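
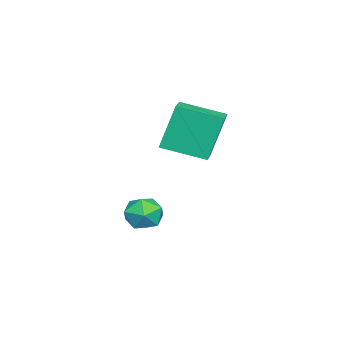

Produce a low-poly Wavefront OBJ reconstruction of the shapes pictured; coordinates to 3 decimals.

v -0.794 1.817 2.996
v -1.261 2.307 4.942
v -1.057 3.586 2.487
v -1.524 4.077 4.433
v 0.324 2.043 3.207
v -0.143 2.534 5.153
v 0.061 3.813 2.698
v -0.406 4.303 4.644
v -0.032 2.077 -0.409
v 0.81 2.158 -0.573
v 0.21 0.862 0.233
v 1.052 0.943 0.069
v 0.671 1.471 0.633
v 0.521 2.222 0.236
v 0.499 0.798 -0.576
v 0.349 1.549 -0.973
v 1.139 1.367 -0.677
v 1.245 1.784 0.071
v -0.225 1.236 -0.411
v -0.119 1.653 0.337
f 2 4 1
f 5 2 1
f 1 4 3
f 3 5 1
f 2 8 4
f 6 2 5
f 6 8 2
f 4 8 3
f 7 5 3
f 3 8 7
f 7 6 5
f 8 6 7
f 9 20 14
f 9 14 10
f 9 10 16
f 9 16 19
f 9 19 20
f 10 14 18
f 14 20 13
f 20 19 11
f 19 16 15
f 16 10 17
f 12 18 13
f 12 13 11
f 12 11 15
f 12 15 17
f 12 17 18
f 13 18 14
f 11 13 20
f 15 11 19
f 17 15 16
f 18 17 10



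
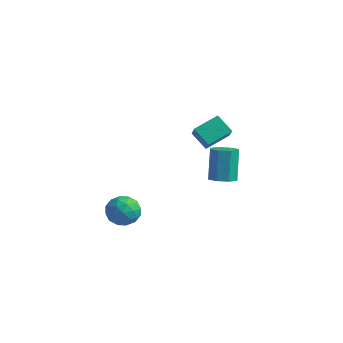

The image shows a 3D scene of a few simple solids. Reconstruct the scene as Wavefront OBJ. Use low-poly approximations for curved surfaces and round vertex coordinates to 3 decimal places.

v 0.489 2.14 -1.601
v 1.159 2.324 -1.518
v 0.802 2.923 0.044
v 0.131 2.74 -0.039
v 0.865 2.715 -1.735
v 0.508 3.314 -0.174
v 0.35 2.77 -1.874
v -0.007 3.369 -0.313
v -0.083 2.456 -1.853
v -0.441 3.055 -0.291
v -0.182 1.957 -1.684
v -0.539 2.556 -0.122
v 0.112 1.566 -1.466
v -0.245 2.165 0.095
v 0.627 1.511 -1.327
v 0.27 2.11 0.234
v 1.061 1.825 -1.349
v 0.703 2.424 0.213
v -0.892 1.64 1.153
v -0.247 0.982 2.013
v -0.429 2.747 1.653
v 0.216 2.09 2.512
v -0.056 1.59 0.488
v 0.589 0.933 1.347
v 0.407 2.698 0.987
v 1.052 2.04 1.847
v -1.536 -3.62 -1.158
v -1.191 -3.03 -0.668
v -0.569 -3.41 -2.092
v -0.224 -2.82 -1.602
v -0.192 -3.628 -1.372
v -0.79 -3.758 -0.795
v -0.97 -2.682 -1.965
v -1.568 -2.812 -1.388
v -0.841 -2.45 -1.167
v -0.361 -3.035 -0.8
v -1.399 -3.405 -1.96
v -0.919 -3.99 -1.593
v -1.449 -3.343 -0.831
v -0.311 -3.097 -1.929
v -0.293 -3.572 -1.794
v -0.09 -3.225 -1.506
v -1.213 -3.772 -0.906
v -1.01 -3.425 -0.618
v -0.423 -3.776 -1.031
v -0.75 -3.015 -2.142
v -0.547 -2.668 -1.854
v -1.67 -3.215 -1.254
v -1.467 -2.868 -0.966
v -1.337 -2.664 -1.729
v -1.04 -2.656 -0.836
v -0.471 -2.532 -1.385
v -0.91 -2.451 -1.599
v -1.262 -2.527 -1.259
v -0.758 -2.999 -0.621
v -0.189 -2.876 -1.17
v -0.17 -3.351 -1.035
v -0.522 -3.428 -0.695
v -0.552 -2.659 -0.914
v -1.571 -3.564 -1.59
v -1.002 -3.441 -2.139
v -1.238 -3.012 -2.065
v -1.59 -3.089 -1.725
v -1.289 -3.908 -1.375
v -0.72 -3.784 -1.924
v -0.498 -3.913 -1.501
v -0.85 -3.989 -1.161
v -1.208 -3.781 -1.846
f 2 1 5
f 2 5 3
f 3 5 6
f 3 6 4
f 5 1 7
f 5 7 6
f 6 7 8
f 6 8 4
f 7 1 9
f 7 9 8
f 8 9 10
f 8 10 4
f 9 1 11
f 9 11 10
f 10 11 12
f 10 12 4
f 11 1 13
f 11 13 12
f 12 13 14
f 12 14 4
f 13 1 15
f 13 15 14
f 14 15 16
f 14 16 4
f 15 1 17
f 15 17 16
f 16 17 18
f 16 18 4
f 17 1 2
f 17 2 18
f 18 2 3
f 18 3 4
f 20 22 19
f 23 20 19
f 19 22 21
f 21 23 19
f 20 26 22
f 24 20 23
f 24 26 20
f 22 26 21
f 25 23 21
f 21 26 25
f 25 24 23
f 26 24 25
f 27 64 43
f 64 38 67
f 43 67 32
f 64 67 43
f 27 43 39
f 43 32 44
f 39 44 28
f 43 44 39
f 27 39 48
f 39 28 49
f 48 49 34
f 39 49 48
f 27 48 60
f 48 34 63
f 60 63 37
f 48 63 60
f 27 60 64
f 60 37 68
f 64 68 38
f 60 68 64
f 28 44 55
f 44 32 58
f 55 58 36
f 44 58 55
f 32 67 45
f 67 38 66
f 45 66 31
f 67 66 45
f 38 68 65
f 68 37 61
f 65 61 29
f 68 61 65
f 37 63 62
f 63 34 50
f 62 50 33
f 63 50 62
f 34 49 54
f 49 28 51
f 54 51 35
f 49 51 54
f 30 56 42
f 56 36 57
f 42 57 31
f 56 57 42
f 30 42 40
f 42 31 41
f 40 41 29
f 42 41 40
f 30 40 47
f 40 29 46
f 47 46 33
f 40 46 47
f 30 47 52
f 47 33 53
f 52 53 35
f 47 53 52
f 30 52 56
f 52 35 59
f 56 59 36
f 52 59 56
f 31 57 45
f 57 36 58
f 45 58 32
f 57 58 45
f 29 41 65
f 41 31 66
f 65 66 38
f 41 66 65
f 33 46 62
f 46 29 61
f 62 61 37
f 46 61 62
f 35 53 54
f 53 33 50
f 54 50 34
f 53 50 54
f 36 59 55
f 59 35 51
f 55 51 28
f 59 51 55



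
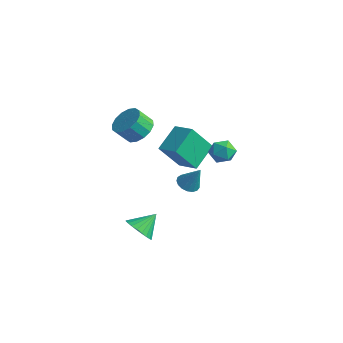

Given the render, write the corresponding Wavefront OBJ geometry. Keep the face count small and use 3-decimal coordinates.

v -0.207 3.45 0.052
v 0.293 2.95 -0.402
v -0.493 2.41 0.882
v 0.007 1.91 0.428
v 0.34 2.528 0.891
v 0.517 3.171 0.378
v -0.717 2.189 0.102
v -0.54 2.832 -0.411
v -0.022 2.17 -0.372
v 0.631 2.38 0.116
v -0.831 2.98 0.364
v -0.178 3.19 0.852
v 3.247 -3.038 2.403
v 3.676 -3.508 2.27
v 3.893 -2.802 3.657
v 3.808 -3.251 2.154
v 3.811 -2.946 2.095
v 3.686 -2.661 2.106
v 3.459 -2.463 2.186
v 3.184 -2.397 2.315
v 2.924 -2.477 2.465
v 2.737 -2.686 2.6
v 2.667 -2.975 2.69
v 2.73 -3.279 2.715
v 2.911 -3.527 2.668
v 3.169 -3.664 2.561
v 3.445 -3.656 2.417
v 0.373 -3.871 -2.525
v 0.946 -3.493 -3.138
v 0.567 -2.789 -1.675
v 0.631 -3.355 -3.241
v 0.277 -3.296 -3.236
v -0.063 -3.325 -3.123
v -0.336 -3.437 -2.918
v -0.501 -3.615 -2.654
v -0.532 -3.832 -2.369
v -0.426 -4.055 -2.109
v -0.199 -4.25 -1.912
v 0.116 -4.388 -1.808
v 0.47 -4.447 -1.814
v 0.81 -4.418 -1.927
v 1.083 -4.306 -2.132
v 1.248 -4.128 -2.396
v 1.279 -3.911 -2.68
v 1.173 -3.688 -2.941
v -3.537 1.131 -0.568
v -3.882 2.697 0.355
v -3.043 2.237 -2.259
v -3.387 3.803 -1.335
v -2.193 1.177 -0.145
v -2.537 2.743 0.779
v -1.698 2.283 -1.835
v -2.043 3.849 -0.912
v -3.743 -0.06 1.425
v -2.823 -0.113 1.787
v -3.217 -0.754 2.696
v -4.137 -0.7 2.335
v -3.024 0.309 1.997
v -3.418 -0.332 2.906
v -3.417 0.632 2.054
v -3.812 -0.008 2.963
v -3.898 0.77 1.943
v -4.292 0.129 2.852
v -4.337 0.686 1.693
v -4.732 0.045 2.602
v -4.617 0.401 1.371
v -5.012 -0.239 2.28
v -4.663 -0.006 1.064
v -5.057 -0.647 1.973
v -4.462 -0.428 0.854
v -4.856 -1.069 1.763
v -4.068 -0.752 0.797
v -4.463 -1.392 1.706
v -3.588 -0.889 0.908
v -3.982 -1.53 1.817
v -3.148 -0.805 1.158
v -3.543 -1.446 2.067
v -2.868 -0.521 1.48
v -3.263 -1.161 2.389
f 1 12 6
f 1 6 2
f 1 2 8
f 1 8 11
f 1 11 12
f 2 6 10
f 6 12 5
f 12 11 3
f 11 8 7
f 8 2 9
f 4 10 5
f 4 5 3
f 4 3 7
f 4 7 9
f 4 9 10
f 5 10 6
f 3 5 12
f 7 3 11
f 9 7 8
f 10 9 2
f 14 13 16
f 14 16 15
f 16 13 17
f 16 17 15
f 17 13 18
f 17 18 15
f 18 13 19
f 18 19 15
f 19 13 20
f 19 20 15
f 20 13 21
f 20 21 15
f 21 13 22
f 21 22 15
f 22 13 23
f 22 23 15
f 23 13 24
f 23 24 15
f 24 13 25
f 24 25 15
f 25 13 26
f 25 26 15
f 26 13 27
f 26 27 15
f 27 13 14
f 27 14 15
f 29 28 31
f 29 31 30
f 31 28 32
f 31 32 30
f 32 28 33
f 32 33 30
f 33 28 34
f 33 34 30
f 34 28 35
f 34 35 30
f 35 28 36
f 35 36 30
f 36 28 37
f 36 37 30
f 37 28 38
f 37 38 30
f 38 28 39
f 38 39 30
f 39 28 40
f 39 40 30
f 40 28 41
f 40 41 30
f 41 28 42
f 41 42 30
f 42 28 43
f 42 43 30
f 43 28 44
f 43 44 30
f 44 28 45
f 44 45 30
f 45 28 29
f 45 29 30
f 47 49 46
f 50 47 46
f 46 49 48
f 48 50 46
f 47 53 49
f 51 47 50
f 51 53 47
f 49 53 48
f 52 50 48
f 48 53 52
f 52 51 50
f 53 51 52
f 55 54 58
f 55 58 56
f 56 58 59
f 56 59 57
f 58 54 60
f 58 60 59
f 59 60 61
f 59 61 57
f 60 54 62
f 60 62 61
f 61 62 63
f 61 63 57
f 62 54 64
f 62 64 63
f 63 64 65
f 63 65 57
f 64 54 66
f 64 66 65
f 65 66 67
f 65 67 57
f 66 54 68
f 66 68 67
f 67 68 69
f 67 69 57
f 68 54 70
f 68 70 69
f 69 70 71
f 69 71 57
f 70 54 72
f 70 72 71
f 71 72 73
f 71 73 57
f 72 54 74
f 72 74 73
f 73 74 75
f 73 75 57
f 74 54 76
f 74 76 75
f 75 76 77
f 75 77 57
f 76 54 78
f 76 78 77
f 77 78 79
f 77 79 57
f 78 54 55
f 78 55 79
f 79 55 56
f 79 56 57



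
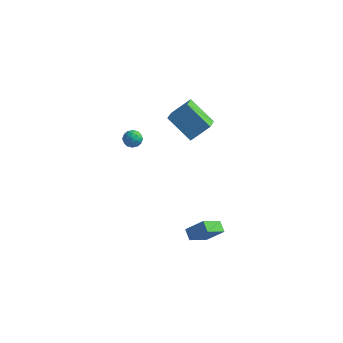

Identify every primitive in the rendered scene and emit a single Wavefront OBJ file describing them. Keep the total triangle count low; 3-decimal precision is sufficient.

v -3.459 -0.753 1.956
v -3.032 -1.254 1.882
v -4.168 -1.266 1.338
v -3.741 -1.767 1.264
v -4.024 -1.657 1.853
v -3.586 -1.34 2.235
v -3.614 -1.18 0.985
v -3.176 -0.863 1.367
v -3.128 -1.518 1.283
v -3.381 -1.813 1.819
v -3.819 -0.707 1.401
v -4.072 -1.002 1.937
v -3.183 -0.958 1.973
v -4.017 -1.562 1.247
v -4.183 -1.497 1.593
v -3.932 -1.792 1.55
v -3.509 -1.009 2.18
v -3.258 -1.303 2.137
v -3.841 -1.54 2.12
v -3.942 -1.217 1.083
v -3.691 -1.511 1.04
v -3.268 -0.728 1.67
v -3.017 -1.023 1.627
v -3.359 -0.98 1.1
v -2.988 -1.408 1.578
v -3.405 -1.71 1.214
v -3.33 -1.365 1.05
v -3.073 -1.178 1.275
v -3.138 -1.581 1.893
v -3.554 -1.883 1.529
v -3.721 -1.818 1.875
v -3.463 -1.632 2.1
v -3.194 -1.737 1.54
v -3.646 -0.637 1.691
v -4.062 -0.939 1.327
v -3.737 -0.888 1.12
v -3.479 -0.702 1.345
v -3.795 -0.81 2.006
v -4.212 -1.112 1.642
v -4.127 -1.342 1.945
v -3.87 -1.155 2.17
v -4.006 -0.783 1.68
v -1.364 -1.068 4.361
v -0.438 -0.279 5.369
v -1.675 0.212 3.644
v -0.749 1.001 4.652
v 0.289 -1.381 3.088
v 1.215 -0.592 4.096
v -0.022 -0.101 2.371
v 0.904 0.688 3.379
v 1.55 -2.424 -4.389
v 0.973 -3.676 -3.428
v 2.582 -2.129 -3.384
v 2.005 -3.38 -2.424
v 2.055 -2.94 -4.756
v 1.478 -4.191 -3.796
v 3.087 -2.644 -3.752
v 2.51 -3.896 -2.791
f 1 38 17
f 38 12 41
f 17 41 6
f 38 41 17
f 1 17 13
f 17 6 18
f 13 18 2
f 17 18 13
f 1 13 22
f 13 2 23
f 22 23 8
f 13 23 22
f 1 22 34
f 22 8 37
f 34 37 11
f 22 37 34
f 1 34 38
f 34 11 42
f 38 42 12
f 34 42 38
f 2 18 29
f 18 6 32
f 29 32 10
f 18 32 29
f 6 41 19
f 41 12 40
f 19 40 5
f 41 40 19
f 12 42 39
f 42 11 35
f 39 35 3
f 42 35 39
f 11 37 36
f 37 8 24
f 36 24 7
f 37 24 36
f 8 23 28
f 23 2 25
f 28 25 9
f 23 25 28
f 4 30 16
f 30 10 31
f 16 31 5
f 30 31 16
f 4 16 14
f 16 5 15
f 14 15 3
f 16 15 14
f 4 14 21
f 14 3 20
f 21 20 7
f 14 20 21
f 4 21 26
f 21 7 27
f 26 27 9
f 21 27 26
f 4 26 30
f 26 9 33
f 30 33 10
f 26 33 30
f 5 31 19
f 31 10 32
f 19 32 6
f 31 32 19
f 3 15 39
f 15 5 40
f 39 40 12
f 15 40 39
f 7 20 36
f 20 3 35
f 36 35 11
f 20 35 36
f 9 27 28
f 27 7 24
f 28 24 8
f 27 24 28
f 10 33 29
f 33 9 25
f 29 25 2
f 33 25 29
f 44 46 43
f 47 44 43
f 43 46 45
f 45 47 43
f 44 50 46
f 48 44 47
f 48 50 44
f 46 50 45
f 49 47 45
f 45 50 49
f 49 48 47
f 50 48 49
f 52 54 51
f 55 52 51
f 51 54 53
f 53 55 51
f 52 58 54
f 56 52 55
f 56 58 52
f 54 58 53
f 57 55 53
f 53 58 57
f 57 56 55
f 58 56 57



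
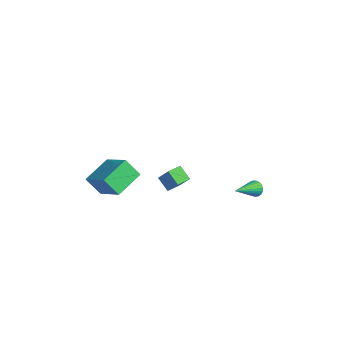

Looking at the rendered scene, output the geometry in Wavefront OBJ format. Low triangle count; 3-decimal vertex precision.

v 3.119 -3.616 2.567
v 2.378 -3.757 3.178
v 3.002 -2.816 2.611
v 2.262 -2.957 3.221
v 4.038 -3.543 3.699
v 3.298 -3.684 4.309
v 3.922 -2.743 3.742
v 3.181 -2.884 4.353
v 2.413 2.382 -0.291
v 2.667 2.654 0.101
v 2.887 0.758 0.531
v 2.459 2.635 0.184
v 2.244 2.573 0.185
v 2.057 2.478 0.104
v 1.932 2.366 -0.045
v 1.891 2.256 -0.237
v 1.94 2.169 -0.438
v 2.07 2.118 -0.614
v 2.26 2.113 -0.733
v 2.477 2.155 -0.776
v 2.682 2.235 -0.735
v 2.841 2.341 -0.617
v 2.926 2.454 -0.443
v 2.923 2.555 -0.242
v 2.831 2.625 -0.05
v -4.635 -4.405 -1.564
v -2.841 -4.199 -0.472
v -5.217 -2.689 -0.931
v -3.424 -2.483 0.161
v -4.036 -3.797 -2.661
v -2.243 -3.591 -1.569
v -4.619 -2.081 -2.028
v -2.825 -1.875 -0.936
f 2 4 1
f 5 2 1
f 1 4 3
f 3 5 1
f 2 8 4
f 6 2 5
f 6 8 2
f 4 8 3
f 7 5 3
f 3 8 7
f 7 6 5
f 8 6 7
f 10 9 12
f 10 12 11
f 12 9 13
f 12 13 11
f 13 9 14
f 13 14 11
f 14 9 15
f 14 15 11
f 15 9 16
f 15 16 11
f 16 9 17
f 16 17 11
f 17 9 18
f 17 18 11
f 18 9 19
f 18 19 11
f 19 9 20
f 19 20 11
f 20 9 21
f 20 21 11
f 21 9 22
f 21 22 11
f 22 9 23
f 22 23 11
f 23 9 24
f 23 24 11
f 24 9 25
f 24 25 11
f 25 9 10
f 25 10 11
f 27 29 26
f 30 27 26
f 26 29 28
f 28 30 26
f 27 33 29
f 31 27 30
f 31 33 27
f 29 33 28
f 32 30 28
f 28 33 32
f 32 31 30
f 33 31 32



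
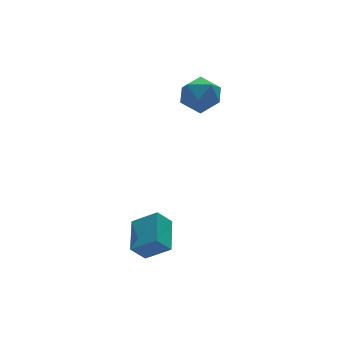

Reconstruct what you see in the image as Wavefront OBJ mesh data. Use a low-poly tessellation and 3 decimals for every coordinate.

v -3.101 -0.476 -2.596
v -2.153 -1.322 -1.691
v -2.202 1.144 -2.023
v -1.254 0.298 -1.118
v -2.366 -0.578 -3.462
v -1.418 -1.424 -2.557
v -1.467 1.042 -2.889
v -0.519 0.196 -1.984
v 1.962 4.017 3.43
v 2.571 4.99 3.736
v 3.569 2.97 3.564
v 4.178 3.943 3.87
v 3.377 3.484 4.618
v 2.384 4.131 4.535
v 3.756 3.829 2.765
v 2.763 4.476 2.682
v 3.679 4.874 3.324
v 3.445 4.661 4.47
v 2.695 3.299 2.83
v 2.461 3.086 3.976
f 2 4 1
f 5 2 1
f 1 4 3
f 3 5 1
f 2 8 4
f 6 2 5
f 6 8 2
f 4 8 3
f 7 5 3
f 3 8 7
f 7 6 5
f 8 6 7
f 9 20 14
f 9 14 10
f 9 10 16
f 9 16 19
f 9 19 20
f 10 14 18
f 14 20 13
f 20 19 11
f 19 16 15
f 16 10 17
f 12 18 13
f 12 13 11
f 12 11 15
f 12 15 17
f 12 17 18
f 13 18 14
f 11 13 20
f 15 11 19
f 17 15 16
f 18 17 10



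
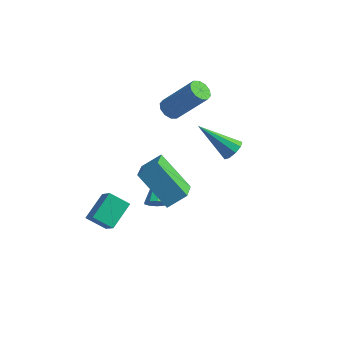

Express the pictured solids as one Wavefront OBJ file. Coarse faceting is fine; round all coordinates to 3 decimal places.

v -2.032 -2.701 -3.882
v -1.914 -1.473 -3.179
v -1.165 -2.472 -4.428
v -1.047 -1.244 -3.725
v -1.273 -3.316 -2.935
v -1.155 -2.088 -2.232
v -0.406 -3.087 -3.481
v -0.288 -1.859 -2.778
v -0.018 -0.137 -4.099
v 0.201 -0.316 -3.663
v -0.662 1.117 -3.261
v 0.423 -0.092 -3.828
v 0.438 0.111 -4.12
v 0.24 0.198 -4.402
v -0.079 0.128 -4.542
v -0.37 -0.066 -4.475
v -0.496 -0.293 -4.232
v -0.399 -0.447 -3.927
v -0.123 -0.456 -3.702
v -0.505 2.022 0.611
v -0.198 1.568 0.454
v 1.131 1.904 2.071
v 0.825 2.358 2.229
v -0.068 1.85 0.288
v 1.261 2.186 1.905
v -0.104 2.198 0.246
v 1.225 2.534 1.863
v -0.294 2.478 0.343
v 1.035 2.815 1.96
v -0.564 2.585 0.543
v 0.765 2.921 2.16
v -0.811 2.476 0.769
v 0.518 2.812 2.386
v -0.941 2.194 0.935
v 0.388 2.53 2.552
v -0.905 1.846 0.977
v 0.424 2.182 2.594
v -0.715 1.565 0.88
v 0.614 1.902 2.497
v -0.445 1.459 0.68
v 0.884 1.795 2.297
v 3.736 -0.19 1.383
v 4.106 -0.229 1.814
v 2.264 -0.53 2.617
v 3.987 0.14 1.773
v 3.75 0.354 1.55
v 3.506 0.314 1.248
v 3.37 0.037 1.01
v 3.404 -0.346 0.946
v 3.594 -0.656 1.086
v 3.85 -0.749 1.365
v 4.052 -0.58 1.653
v 0.305 -2.219 -0.193
v 0.932 -1.612 0.41
v -0.258 -0.895 -0.939
v 0.368 -0.289 -0.336
v 1.812 -2.371 -1.604
v 2.438 -1.765 -1.001
v 1.248 -1.048 -2.35
v 1.875 -0.441 -1.747
f 2 4 1
f 5 2 1
f 1 4 3
f 3 5 1
f 2 8 4
f 6 2 5
f 6 8 2
f 4 8 3
f 7 5 3
f 3 8 7
f 7 6 5
f 8 6 7
f 10 9 12
f 10 12 11
f 12 9 13
f 12 13 11
f 13 9 14
f 13 14 11
f 14 9 15
f 14 15 11
f 15 9 16
f 15 16 11
f 16 9 17
f 16 17 11
f 17 9 18
f 17 18 11
f 18 9 19
f 18 19 11
f 19 9 10
f 19 10 11
f 21 20 24
f 21 24 22
f 22 24 25
f 22 25 23
f 24 20 26
f 24 26 25
f 25 26 27
f 25 27 23
f 26 20 28
f 26 28 27
f 27 28 29
f 27 29 23
f 28 20 30
f 28 30 29
f 29 30 31
f 29 31 23
f 30 20 32
f 30 32 31
f 31 32 33
f 31 33 23
f 32 20 34
f 32 34 33
f 33 34 35
f 33 35 23
f 34 20 36
f 34 36 35
f 35 36 37
f 35 37 23
f 36 20 38
f 36 38 37
f 37 38 39
f 37 39 23
f 38 20 40
f 38 40 39
f 39 40 41
f 39 41 23
f 40 20 21
f 40 21 41
f 41 21 22
f 41 22 23
f 43 42 45
f 43 45 44
f 45 42 46
f 45 46 44
f 46 42 47
f 46 47 44
f 47 42 48
f 47 48 44
f 48 42 49
f 48 49 44
f 49 42 50
f 49 50 44
f 50 42 51
f 50 51 44
f 51 42 52
f 51 52 44
f 52 42 43
f 52 43 44
f 54 56 53
f 57 54 53
f 53 56 55
f 55 57 53
f 54 60 56
f 58 54 57
f 58 60 54
f 56 60 55
f 59 57 55
f 55 60 59
f 59 58 57
f 60 58 59



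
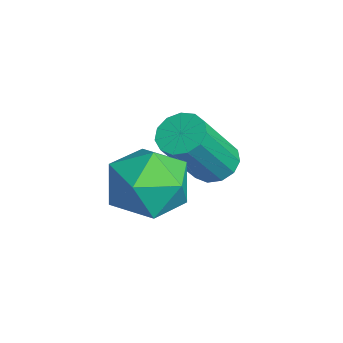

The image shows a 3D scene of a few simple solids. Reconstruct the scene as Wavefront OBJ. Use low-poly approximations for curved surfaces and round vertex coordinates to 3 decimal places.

v -0.661 -2.273 1.538
v 0.314 -1.978 1.486
v -0.234 -3.502 2.554
v 0.741 -3.207 2.502
v 0.056 -2.623 2.983
v -0.207 -1.864 2.355
v 0.287 -3.616 1.685
v 0.024 -2.857 1.057
v 0.9 -2.808 1.577
v 0.757 -2.194 2.379
v -0.677 -3.286 1.661
v -0.82 -2.672 2.463
v -2.091 -0.779 0.774
v -1.565 -0.473 0.744
v -0.942 -1.394 2.297
v -1.469 -1.701 2.326
v -1.775 -0.285 0.94
v -1.153 -1.206 2.493
v -2.086 -0.254 1.084
v -1.464 -1.175 2.636
v -2.399 -0.39 1.128
v -1.776 -1.311 2.681
v -2.614 -0.649 1.06
v -1.991 -1.571 2.613
v -2.663 -0.95 0.901
v -2.04 -1.872 2.454
v -2.53 -1.196 0.702
v -1.908 -2.118 2.255
v -2.259 -1.311 0.525
v -1.636 -2.232 2.078
v -1.934 -1.256 0.427
v -1.311 -2.178 1.98
v -1.659 -1.05 0.439
v -1.036 -1.972 1.992
v -1.521 -0.758 0.558
v -0.899 -1.68 2.11
f 1 12 6
f 1 6 2
f 1 2 8
f 1 8 11
f 1 11 12
f 2 6 10
f 6 12 5
f 12 11 3
f 11 8 7
f 8 2 9
f 4 10 5
f 4 5 3
f 4 3 7
f 4 7 9
f 4 9 10
f 5 10 6
f 3 5 12
f 7 3 11
f 9 7 8
f 10 9 2
f 14 13 17
f 14 17 15
f 15 17 18
f 15 18 16
f 17 13 19
f 17 19 18
f 18 19 20
f 18 20 16
f 19 13 21
f 19 21 20
f 20 21 22
f 20 22 16
f 21 13 23
f 21 23 22
f 22 23 24
f 22 24 16
f 23 13 25
f 23 25 24
f 24 25 26
f 24 26 16
f 25 13 27
f 25 27 26
f 26 27 28
f 26 28 16
f 27 13 29
f 27 29 28
f 28 29 30
f 28 30 16
f 29 13 31
f 29 31 30
f 30 31 32
f 30 32 16
f 31 13 33
f 31 33 32
f 32 33 34
f 32 34 16
f 33 13 35
f 33 35 34
f 34 35 36
f 34 36 16
f 35 13 14
f 35 14 36
f 36 14 15
f 36 15 16



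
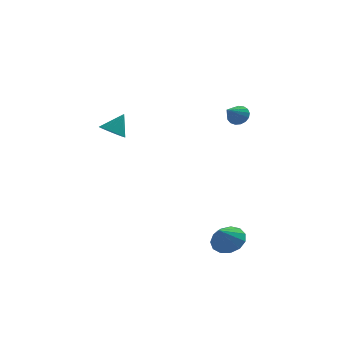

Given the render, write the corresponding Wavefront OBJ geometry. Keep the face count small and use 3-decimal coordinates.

v 2.534 -3.535 -4.079
v 3.129 -3.104 -3.461
v 2.026 -4.325 -3.041
v 2.673 -2.813 -3.461
v 2.173 -2.751 -3.658
v 1.787 -2.937 -3.989
v 1.639 -3.314 -4.348
v 1.774 -3.76 -4.622
v 2.151 -4.135 -4.723
v 2.649 -4.319 -4.62
v 3.11 -4.254 -4.345
v 3.389 -3.961 -3.986
v 3.395 -3.532 -3.656
v -3.33 -1.936 2.766
v -2.656 -2.005 2.42
v -2.73 -1.444 3.834
v -2.802 -1.615 2.322
v -3.116 -1.326 2.365
v -3.497 -1.231 2.536
v -3.825 -1.36 2.779
v -3.996 -1.671 3.018
v -3.955 -2.067 3.177
v -3.716 -2.421 3.205
v -3.354 -2.621 3.094
v -2.984 -2.603 2.879
v -2.724 -2.374 2.628
v 3.117 3.855 1.855
v 3.718 3.647 2.094
v 2.483 2.885 2.605
v 3.624 3.874 2.308
v 3.413 4.096 2.417
v 3.135 4.263 2.398
v 2.852 4.337 2.254
v 2.63 4.3 2.019
v 2.52 4.161 1.746
v 2.546 3.952 1.498
v 2.703 3.721 1.332
v 2.955 3.52 1.286
v 3.244 3.396 1.37
v 3.504 3.377 1.565
v 3.675 3.467 1.826
f 2 1 4
f 2 4 3
f 4 1 5
f 4 5 3
f 5 1 6
f 5 6 3
f 6 1 7
f 6 7 3
f 7 1 8
f 7 8 3
f 8 1 9
f 8 9 3
f 9 1 10
f 9 10 3
f 10 1 11
f 10 11 3
f 11 1 12
f 11 12 3
f 12 1 13
f 12 13 3
f 13 1 2
f 13 2 3
f 15 14 17
f 15 17 16
f 17 14 18
f 17 18 16
f 18 14 19
f 18 19 16
f 19 14 20
f 19 20 16
f 20 14 21
f 20 21 16
f 21 14 22
f 21 22 16
f 22 14 23
f 22 23 16
f 23 14 24
f 23 24 16
f 24 14 25
f 24 25 16
f 25 14 26
f 25 26 16
f 26 14 15
f 26 15 16
f 28 27 30
f 28 30 29
f 30 27 31
f 30 31 29
f 31 27 32
f 31 32 29
f 32 27 33
f 32 33 29
f 33 27 34
f 33 34 29
f 34 27 35
f 34 35 29
f 35 27 36
f 35 36 29
f 36 27 37
f 36 37 29
f 37 27 38
f 37 38 29
f 38 27 39
f 38 39 29
f 39 27 40
f 39 40 29
f 40 27 41
f 40 41 29
f 41 27 28
f 41 28 29



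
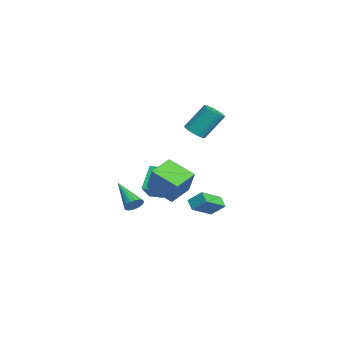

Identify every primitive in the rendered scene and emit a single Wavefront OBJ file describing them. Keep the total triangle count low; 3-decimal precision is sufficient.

v 0.645 -2.307 -3.033
v -0.471 -1.746 -1.737
v 1.051 -1.538 -3.017
v -0.066 -0.976 -1.721
v 1.586 -2.824 -1.999
v 0.469 -2.262 -0.703
v 1.991 -2.054 -1.983
v 0.875 -1.493 -0.687
v -0.815 1.179 -4.544
v 0.175 -0.057 -3.667
v -0.488 1.973 -3.794
v 0.502 0.738 -2.917
v -0.162 1.362 -5.023
v 0.828 0.127 -4.146
v 0.165 2.157 -4.273
v 1.155 0.921 -3.396
v 3.411 -2.707 -1.103
v 4.376 -2.496 0.485
v 2.411 -1.647 -0.636
v 3.376 -1.436 0.952
v 4.424 -1.404 -1.892
v 5.389 -1.193 -0.304
v 3.424 -0.344 -1.425
v 4.389 -0.133 0.163
v -0.141 -3.12 -4.047
v 0.207 -3.097 -3.522
v -1.799 -3.94 -2.913
v 0.069 -2.829 -3.529
v -0.117 -2.627 -3.655
v -0.308 -2.538 -3.871
v -0.461 -2.583 -4.127
v -0.541 -2.75 -4.364
v -0.529 -3.003 -4.529
v -0.428 -3.282 -4.584
v -0.261 -3.523 -4.515
v -0.067 -3.673 -4.34
v 0.11 -3.696 -4.097
v 0.23 -3.586 -3.842
v 0.265 -3.37 -3.635
v 1.984 0.137 2.449
v 2.356 0.646 2.101
v 2.248 1.792 3.663
v 1.876 1.283 4.011
v 2.027 0.718 2.026
v 1.919 1.864 3.588
v 1.689 0.657 2.048
v 1.581 1.802 3.61
v 1.418 0.477 2.161
v 1.31 1.622 3.723
v 1.277 0.219 2.341
v 1.169 1.364 3.903
v 1.298 -0.058 2.545
v 1.19 1.087 4.107
v 1.476 -0.29 2.727
v 1.368 0.855 4.289
v 1.77 -0.424 2.846
v 1.662 0.721 4.408
v 2.114 -0.43 2.874
v 2.006 0.716 4.436
v 2.427 -0.305 2.804
v 2.32 0.84 4.366
v 2.639 -0.079 2.653
v 2.532 1.066 4.215
v 2.701 0.196 2.455
v 2.594 1.341 4.017
v 2.599 0.458 2.256
v 2.491 1.603 3.818
f 2 4 1
f 5 2 1
f 1 4 3
f 3 5 1
f 2 8 4
f 6 2 5
f 6 8 2
f 4 8 3
f 7 5 3
f 3 8 7
f 7 6 5
f 8 6 7
f 10 12 9
f 13 10 9
f 9 12 11
f 11 13 9
f 10 16 12
f 14 10 13
f 14 16 10
f 12 16 11
f 15 13 11
f 11 16 15
f 15 14 13
f 16 14 15
f 18 20 17
f 21 18 17
f 17 20 19
f 19 21 17
f 18 24 20
f 22 18 21
f 22 24 18
f 20 24 19
f 23 21 19
f 19 24 23
f 23 22 21
f 24 22 23
f 26 25 28
f 26 28 27
f 28 25 29
f 28 29 27
f 29 25 30
f 29 30 27
f 30 25 31
f 30 31 27
f 31 25 32
f 31 32 27
f 32 25 33
f 32 33 27
f 33 25 34
f 33 34 27
f 34 25 35
f 34 35 27
f 35 25 36
f 35 36 27
f 36 25 37
f 36 37 27
f 37 25 38
f 37 38 27
f 38 25 39
f 38 39 27
f 39 25 26
f 39 26 27
f 41 40 44
f 41 44 42
f 42 44 45
f 42 45 43
f 44 40 46
f 44 46 45
f 45 46 47
f 45 47 43
f 46 40 48
f 46 48 47
f 47 48 49
f 47 49 43
f 48 40 50
f 48 50 49
f 49 50 51
f 49 51 43
f 50 40 52
f 50 52 51
f 51 52 53
f 51 53 43
f 52 40 54
f 52 54 53
f 53 54 55
f 53 55 43
f 54 40 56
f 54 56 55
f 55 56 57
f 55 57 43
f 56 40 58
f 56 58 57
f 57 58 59
f 57 59 43
f 58 40 60
f 58 60 59
f 59 60 61
f 59 61 43
f 60 40 62
f 60 62 61
f 61 62 63
f 61 63 43
f 62 40 64
f 62 64 63
f 63 64 65
f 63 65 43
f 64 40 66
f 64 66 65
f 65 66 67
f 65 67 43
f 66 40 41
f 66 41 67
f 67 41 42
f 67 42 43



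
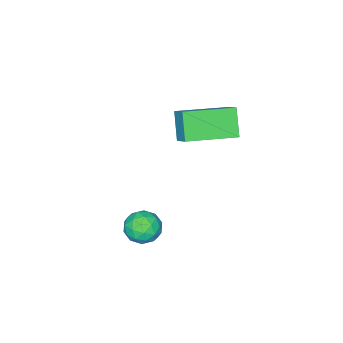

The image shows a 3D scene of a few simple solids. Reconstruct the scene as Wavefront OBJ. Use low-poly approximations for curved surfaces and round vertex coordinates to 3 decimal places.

v 1.539 -1.768 -1.431
v 2.211 -1.805 -1.821
v 1.349 -2.995 -1.639
v 2.021 -3.032 -2.029
v 2.024 -2.917 -1.26
v 2.142 -2.158 -1.131
v 1.418 -2.642 -2.329
v 1.536 -1.883 -2.2
v 2.136 -2.346 -2.376
v 2.511 -2.515 -1.716
v 1.049 -2.285 -1.744
v 1.424 -2.454 -1.084
v 1.891 -1.679 -1.608
v 1.669 -3.121 -1.852
v 1.671 -3.053 -1.4
v 2.065 -3.075 -1.63
v 1.851 -1.886 -1.202
v 2.246 -1.908 -1.432
v 2.136 -2.561 -1.102
v 1.314 -2.892 -2.028
v 1.709 -2.914 -2.258
v 1.495 -1.725 -1.83
v 1.889 -1.747 -2.06
v 1.424 -2.239 -2.358
v 2.243 -2.018 -2.164
v 2.131 -2.74 -2.286
v 1.777 -2.51 -2.462
v 1.846 -2.064 -2.386
v 2.463 -2.118 -1.775
v 2.351 -2.84 -1.898
v 2.353 -2.771 -1.445
v 2.422 -2.326 -1.37
v 2.419 -2.436 -2.102
v 1.209 -1.96 -1.562
v 1.097 -2.682 -1.685
v 1.138 -2.474 -2.09
v 1.207 -2.029 -2.015
v 1.429 -2.06 -1.174
v 1.317 -2.782 -1.296
v 1.714 -2.736 -1.074
v 1.783 -2.29 -0.998
v 1.141 -2.364 -1.358
v -1.949 -4.287 1.606
v -1.632 -3.577 2.203
v -3.809 -3.208 1.312
v -3.492 -2.499 1.909
v -1.408 -3.641 0.551
v -1.091 -2.932 1.148
v -3.268 -2.563 0.257
v -2.951 -1.853 0.854
f 1 38 17
f 38 12 41
f 17 41 6
f 38 41 17
f 1 17 13
f 17 6 18
f 13 18 2
f 17 18 13
f 1 13 22
f 13 2 23
f 22 23 8
f 13 23 22
f 1 22 34
f 22 8 37
f 34 37 11
f 22 37 34
f 1 34 38
f 34 11 42
f 38 42 12
f 34 42 38
f 2 18 29
f 18 6 32
f 29 32 10
f 18 32 29
f 6 41 19
f 41 12 40
f 19 40 5
f 41 40 19
f 12 42 39
f 42 11 35
f 39 35 3
f 42 35 39
f 11 37 36
f 37 8 24
f 36 24 7
f 37 24 36
f 8 23 28
f 23 2 25
f 28 25 9
f 23 25 28
f 4 30 16
f 30 10 31
f 16 31 5
f 30 31 16
f 4 16 14
f 16 5 15
f 14 15 3
f 16 15 14
f 4 14 21
f 14 3 20
f 21 20 7
f 14 20 21
f 4 21 26
f 21 7 27
f 26 27 9
f 21 27 26
f 4 26 30
f 26 9 33
f 30 33 10
f 26 33 30
f 5 31 19
f 31 10 32
f 19 32 6
f 31 32 19
f 3 15 39
f 15 5 40
f 39 40 12
f 15 40 39
f 7 20 36
f 20 3 35
f 36 35 11
f 20 35 36
f 9 27 28
f 27 7 24
f 28 24 8
f 27 24 28
f 10 33 29
f 33 9 25
f 29 25 2
f 33 25 29
f 44 46 43
f 47 44 43
f 43 46 45
f 45 47 43
f 44 50 46
f 48 44 47
f 48 50 44
f 46 50 45
f 49 47 45
f 45 50 49
f 49 48 47
f 50 48 49



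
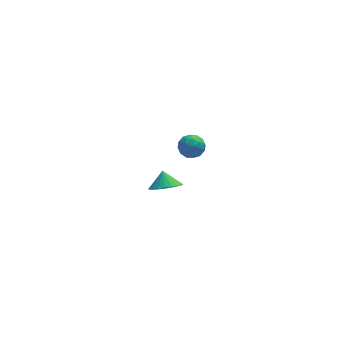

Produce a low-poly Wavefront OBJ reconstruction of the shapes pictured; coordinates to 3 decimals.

v 3.648 -2.733 4.331
v 4.068 -3.214 3.8
v 2.492 -3.266 3.9
v 2.912 -3.747 3.369
v 2.968 -3.883 4.186
v 3.683 -3.554 4.453
v 2.877 -2.926 3.247
v 3.592 -2.597 3.514
v 3.591 -3.334 3.13
v 3.647 -3.925 3.71
v 2.913 -2.555 3.99
v 2.969 -3.146 4.57
v 3.96 -2.927 4.103
v 2.6 -3.553 3.597
v 2.634 -3.633 4.077
v 2.88 -3.916 3.765
v 3.733 -3.127 4.487
v 3.98 -3.41 4.175
v 3.333 -3.803 4.402
v 2.58 -3.07 3.525
v 2.827 -3.353 3.213
v 3.68 -2.564 3.935
v 3.926 -2.847 3.623
v 3.227 -2.677 3.298
v 3.926 -3.28 3.397
v 3.246 -3.593 3.144
v 3.226 -3.11 3.073
v 3.646 -2.917 3.229
v 3.959 -3.628 3.738
v 3.279 -3.941 3.485
v 3.313 -4.021 3.966
v 3.733 -3.827 4.122
v 3.679 -3.698 3.345
v 3.281 -2.539 4.215
v 2.601 -2.852 3.962
v 2.827 -2.653 3.578
v 3.247 -2.459 3.734
v 3.314 -2.887 4.556
v 2.634 -3.2 4.303
v 2.914 -3.563 4.471
v 3.334 -3.37 4.627
v 2.881 -2.782 4.355
v 2.456 1.045 -4.367
v 3.474 1.271 -4.482
v 2.384 1.795 -3.513
v 3.303 1.544 -4.735
v 3.003 1.74 -4.933
v 2.619 1.831 -5.044
v 2.21 1.802 -5.053
v 1.839 1.657 -4.957
v 1.562 1.42 -4.771
v 1.42 1.125 -4.524
v 1.437 0.818 -4.253
v 1.608 0.545 -4
v 1.909 0.349 -3.802
v 2.292 0.259 -3.691
v 2.701 0.288 -3.682
v 3.072 0.432 -3.778
v 3.349 0.67 -3.964
v 3.491 0.964 -4.211
f 1 38 17
f 38 12 41
f 17 41 6
f 38 41 17
f 1 17 13
f 17 6 18
f 13 18 2
f 17 18 13
f 1 13 22
f 13 2 23
f 22 23 8
f 13 23 22
f 1 22 34
f 22 8 37
f 34 37 11
f 22 37 34
f 1 34 38
f 34 11 42
f 38 42 12
f 34 42 38
f 2 18 29
f 18 6 32
f 29 32 10
f 18 32 29
f 6 41 19
f 41 12 40
f 19 40 5
f 41 40 19
f 12 42 39
f 42 11 35
f 39 35 3
f 42 35 39
f 11 37 36
f 37 8 24
f 36 24 7
f 37 24 36
f 8 23 28
f 23 2 25
f 28 25 9
f 23 25 28
f 4 30 16
f 30 10 31
f 16 31 5
f 30 31 16
f 4 16 14
f 16 5 15
f 14 15 3
f 16 15 14
f 4 14 21
f 14 3 20
f 21 20 7
f 14 20 21
f 4 21 26
f 21 7 27
f 26 27 9
f 21 27 26
f 4 26 30
f 26 9 33
f 30 33 10
f 26 33 30
f 5 31 19
f 31 10 32
f 19 32 6
f 31 32 19
f 3 15 39
f 15 5 40
f 39 40 12
f 15 40 39
f 7 20 36
f 20 3 35
f 36 35 11
f 20 35 36
f 9 27 28
f 27 7 24
f 28 24 8
f 27 24 28
f 10 33 29
f 33 9 25
f 29 25 2
f 33 25 29
f 44 43 46
f 44 46 45
f 46 43 47
f 46 47 45
f 47 43 48
f 47 48 45
f 48 43 49
f 48 49 45
f 49 43 50
f 49 50 45
f 50 43 51
f 50 51 45
f 51 43 52
f 51 52 45
f 52 43 53
f 52 53 45
f 53 43 54
f 53 54 45
f 54 43 55
f 54 55 45
f 55 43 56
f 55 56 45
f 56 43 57
f 56 57 45
f 57 43 58
f 57 58 45
f 58 43 59
f 58 59 45
f 59 43 60
f 59 60 45
f 60 43 44
f 60 44 45



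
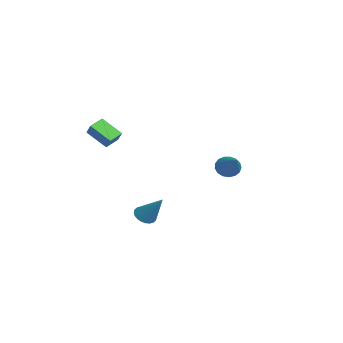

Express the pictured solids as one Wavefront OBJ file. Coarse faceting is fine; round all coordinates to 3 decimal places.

v 2.534 -1.501 -2.18
v 2.999 -1.743 -2.377
v 3.386 -0.859 -0.96
v 3.004 -1.551 -2.481
v 2.937 -1.351 -2.539
v 2.809 -1.174 -2.543
v 2.639 -1.047 -2.492
v 2.453 -0.989 -2.393
v 2.28 -1.008 -2.261
v 2.145 -1.103 -2.117
v 2.07 -1.258 -1.983
v 2.065 -1.45 -1.879
v 2.132 -1.65 -1.821
v 2.26 -1.827 -1.817
v 2.43 -1.954 -1.869
v 2.615 -2.012 -1.968
v 2.789 -1.993 -2.099
v 2.924 -1.898 -2.243
v -3.898 3.392 -1.806
v -3.615 3.686 -2.312
v -2.162 3.468 -0.794
v -3.725 3.922 -2.141
v -3.874 4.036 -1.893
v -4.029 4.003 -1.626
v -4.154 3.83 -1.399
v -4.22 3.557 -1.266
v -4.212 3.246 -1.256
v -4.132 2.969 -1.372
v -3.998 2.788 -1.588
v -3.842 2.747 -1.854
v -3.698 2.853 -2.108
v -3.6 3.083 -2.294
v -3.57 3.383 -2.367
v -4.224 -2.758 1.131
v -3.669 -2.637 1.709
v -3.595 -1.915 0.35
v -3.04 -1.794 0.928
v -3.78 -3.366 0.832
v -3.225 -3.245 1.41
v -3.151 -2.523 0.051
v -2.596 -2.402 0.629
f 2 1 4
f 2 4 3
f 4 1 5
f 4 5 3
f 5 1 6
f 5 6 3
f 6 1 7
f 6 7 3
f 7 1 8
f 7 8 3
f 8 1 9
f 8 9 3
f 9 1 10
f 9 10 3
f 10 1 11
f 10 11 3
f 11 1 12
f 11 12 3
f 12 1 13
f 12 13 3
f 13 1 14
f 13 14 3
f 14 1 15
f 14 15 3
f 15 1 16
f 15 16 3
f 16 1 17
f 16 17 3
f 17 1 18
f 17 18 3
f 18 1 2
f 18 2 3
f 20 19 22
f 20 22 21
f 22 19 23
f 22 23 21
f 23 19 24
f 23 24 21
f 24 19 25
f 24 25 21
f 25 19 26
f 25 26 21
f 26 19 27
f 26 27 21
f 27 19 28
f 27 28 21
f 28 19 29
f 28 29 21
f 29 19 30
f 29 30 21
f 30 19 31
f 30 31 21
f 31 19 32
f 31 32 21
f 32 19 33
f 32 33 21
f 33 19 20
f 33 20 21
f 35 37 34
f 38 35 34
f 34 37 36
f 36 38 34
f 35 41 37
f 39 35 38
f 39 41 35
f 37 41 36
f 40 38 36
f 36 41 40
f 40 39 38
f 41 39 40



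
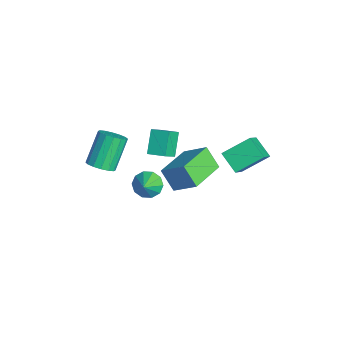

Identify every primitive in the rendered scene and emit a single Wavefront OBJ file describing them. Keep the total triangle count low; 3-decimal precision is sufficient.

v -2.328 -4.153 0.582
v -1.95 -4.56 1.041
v -2.774 -3.753 2.436
v -3.152 -3.347 1.978
v -1.742 -4.256 0.988
v -2.566 -3.449 2.383
v -1.691 -3.924 0.826
v -2.514 -3.117 2.221
v -1.81 -3.653 0.599
v -2.634 -2.847 1.994
v -2.069 -3.517 0.368
v -2.892 -2.71 1.763
v -2.397 -3.551 0.194
v -3.22 -2.744 1.589
v -2.706 -3.747 0.124
v -3.53 -2.94 1.519
v -2.914 -4.051 0.177
v -3.738 -3.244 1.572
v -2.966 -4.383 0.339
v -3.789 -3.576 1.734
v -2.846 -4.653 0.566
v -3.67 -3.847 1.961
v -2.588 -4.79 0.797
v -3.411 -3.983 2.192
v -2.26 -4.756 0.971
v -3.083 -3.949 2.366
v 1.222 1.517 2.233
v 0.314 1.138 2.848
v 1.187 2.824 2.989
v 0.279 2.445 3.603
v 2.241 0.895 3.357
v 1.333 0.516 3.971
v 2.206 2.202 4.112
v 1.298 1.823 4.727
v -2.194 0.382 -0.873
v -2.841 -0.048 0.131
v -1.414 1.252 0.002
v -2.061 0.822 1.007
v -0.839 -1.082 -0.627
v -1.486 -1.512 0.378
v -0.059 -0.212 0.249
v -0.706 -0.642 1.253
v -2.517 -1.898 -1.655
v -2.007 -1.827 -2.201
v -1.723 -2.282 -0.965
v -2.021 -1.428 -1.965
v -2.223 -1.209 -1.61
v -2.538 -1.253 -1.273
v -2.845 -1.544 -1.081
v -3.026 -1.969 -1.11
v -3.013 -2.368 -1.346
v -2.81 -2.587 -1.701
v -2.496 -2.543 -2.038
v -2.189 -2.252 -2.229
v -1.486 -2.153 1.849
v -2.319 -1.747 2.803
v -2.011 -1.554 1.135
v -2.845 -1.148 2.088
v -0.935 -1.452 2.032
v -1.769 -1.046 2.985
v -1.461 -0.853 1.317
v -2.294 -0.447 2.271
f 2 1 5
f 2 5 3
f 3 5 6
f 3 6 4
f 5 1 7
f 5 7 6
f 6 7 8
f 6 8 4
f 7 1 9
f 7 9 8
f 8 9 10
f 8 10 4
f 9 1 11
f 9 11 10
f 10 11 12
f 10 12 4
f 11 1 13
f 11 13 12
f 12 13 14
f 12 14 4
f 13 1 15
f 13 15 14
f 14 15 16
f 14 16 4
f 15 1 17
f 15 17 16
f 16 17 18
f 16 18 4
f 17 1 19
f 17 19 18
f 18 19 20
f 18 20 4
f 19 1 21
f 19 21 20
f 20 21 22
f 20 22 4
f 21 1 23
f 21 23 22
f 22 23 24
f 22 24 4
f 23 1 25
f 23 25 24
f 24 25 26
f 24 26 4
f 25 1 2
f 25 2 26
f 26 2 3
f 26 3 4
f 28 30 27
f 31 28 27
f 27 30 29
f 29 31 27
f 28 34 30
f 32 28 31
f 32 34 28
f 30 34 29
f 33 31 29
f 29 34 33
f 33 32 31
f 34 32 33
f 36 38 35
f 39 36 35
f 35 38 37
f 37 39 35
f 36 42 38
f 40 36 39
f 40 42 36
f 38 42 37
f 41 39 37
f 37 42 41
f 41 40 39
f 42 40 41
f 44 43 46
f 44 46 45
f 46 43 47
f 46 47 45
f 47 43 48
f 47 48 45
f 48 43 49
f 48 49 45
f 49 43 50
f 49 50 45
f 50 43 51
f 50 51 45
f 51 43 52
f 51 52 45
f 52 43 53
f 52 53 45
f 53 43 54
f 53 54 45
f 54 43 44
f 54 44 45
f 56 58 55
f 59 56 55
f 55 58 57
f 57 59 55
f 56 62 58
f 60 56 59
f 60 62 56
f 58 62 57
f 61 59 57
f 57 62 61
f 61 60 59
f 62 60 61



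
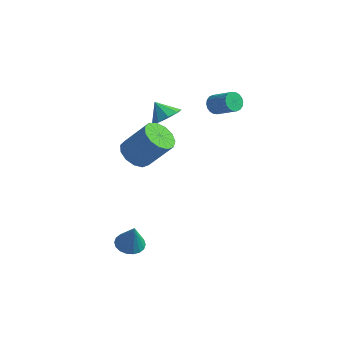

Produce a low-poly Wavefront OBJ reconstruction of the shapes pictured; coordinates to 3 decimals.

v 1.222 3.723 2.79
v 1.571 3.731 2.266
v 2.807 3.504 3.086
v 2.458 3.497 3.61
v 1.569 4 2.343
v 2.805 3.774 3.163
v 1.499 4.215 2.509
v 2.734 3.988 3.329
v 1.373 4.332 2.731
v 2.609 4.105 3.551
v 1.218 4.329 2.964
v 2.453 4.102 3.784
v 1.063 4.205 3.163
v 2.299 3.979 3.983
v 0.94 3.987 3.288
v 2.176 3.76 4.108
v 0.873 3.716 3.314
v 2.109 3.489 4.134
v 0.875 3.446 3.237
v 2.111 3.22 4.057
v 0.946 3.232 3.071
v 2.181 3.005 3.891
v 1.071 3.115 2.849
v 2.307 2.888 3.669
v 1.227 3.118 2.616
v 2.462 2.891 3.436
v 1.381 3.241 2.417
v 2.617 3.015 3.237
v 1.504 3.46 2.292
v 2.74 3.233 3.112
v -0.516 -1.861 1.993
v 0.084 -1.342 1.418
v 1.336 -0.98 3.052
v 0.736 -1.499 3.627
v -0.284 -0.984 1.621
v 0.968 -0.622 3.255
v -0.726 -0.905 1.943
v 0.526 -0.543 3.576
v -1.102 -1.129 2.28
v 0.15 -0.768 3.914
v -1.291 -1.586 2.526
v -0.039 -1.224 4.16
v -1.234 -2.13 2.603
v 0.018 -1.768 4.237
v -0.95 -2.588 2.486
v 0.302 -2.226 4.12
v -0.527 -2.816 2.213
v 0.725 -2.454 3.847
v -0.101 -2.74 1.87
v 1.151 -2.378 3.504
v 0.193 -2.385 1.566
v 1.445 -2.024 3.2
v 0.262 -1.864 1.397
v 1.514 -1.502 3.031
v -0.174 -3.149 -4.176
v 0.561 -3.44 -4.394
v 0.214 -3.331 -2.624
v 0.62 -3.081 -4.367
v 0.522 -2.735 -4.302
v 0.286 -2.472 -4.212
v -0.041 -2.343 -4.115
v -0.395 -2.373 -4.03
v -0.705 -2.558 -3.974
v -0.91 -2.859 -3.958
v -0.969 -3.218 -3.985
v -0.871 -3.564 -4.05
v -0.635 -3.827 -4.14
v -0.307 -3.956 -4.237
v 0.046 -3.926 -4.322
v 0.356 -3.741 -4.378
v 0.055 0.439 3.52
v 0.629 1.027 3.934
v -0.715 0.601 4.36
v 0.256 1.337 3.532
v -0.211 1.226 3.125
v -0.554 0.748 2.903
v -0.612 0.125 2.97
v -0.358 -0.351 3.294
v 0.089 -0.457 3.724
v 0.52 -0.144 4.059
v 0.733 0.442 4.142
f 2 1 5
f 2 5 3
f 3 5 6
f 3 6 4
f 5 1 7
f 5 7 6
f 6 7 8
f 6 8 4
f 7 1 9
f 7 9 8
f 8 9 10
f 8 10 4
f 9 1 11
f 9 11 10
f 10 11 12
f 10 12 4
f 11 1 13
f 11 13 12
f 12 13 14
f 12 14 4
f 13 1 15
f 13 15 14
f 14 15 16
f 14 16 4
f 15 1 17
f 15 17 16
f 16 17 18
f 16 18 4
f 17 1 19
f 17 19 18
f 18 19 20
f 18 20 4
f 19 1 21
f 19 21 20
f 20 21 22
f 20 22 4
f 21 1 23
f 21 23 22
f 22 23 24
f 22 24 4
f 23 1 25
f 23 25 24
f 24 25 26
f 24 26 4
f 25 1 27
f 25 27 26
f 26 27 28
f 26 28 4
f 27 1 29
f 27 29 28
f 28 29 30
f 28 30 4
f 29 1 2
f 29 2 30
f 30 2 3
f 30 3 4
f 32 31 35
f 32 35 33
f 33 35 36
f 33 36 34
f 35 31 37
f 35 37 36
f 36 37 38
f 36 38 34
f 37 31 39
f 37 39 38
f 38 39 40
f 38 40 34
f 39 31 41
f 39 41 40
f 40 41 42
f 40 42 34
f 41 31 43
f 41 43 42
f 42 43 44
f 42 44 34
f 43 31 45
f 43 45 44
f 44 45 46
f 44 46 34
f 45 31 47
f 45 47 46
f 46 47 48
f 46 48 34
f 47 31 49
f 47 49 48
f 48 49 50
f 48 50 34
f 49 31 51
f 49 51 50
f 50 51 52
f 50 52 34
f 51 31 53
f 51 53 52
f 52 53 54
f 52 54 34
f 53 31 32
f 53 32 54
f 54 32 33
f 54 33 34
f 56 55 58
f 56 58 57
f 58 55 59
f 58 59 57
f 59 55 60
f 59 60 57
f 60 55 61
f 60 61 57
f 61 55 62
f 61 62 57
f 62 55 63
f 62 63 57
f 63 55 64
f 63 64 57
f 64 55 65
f 64 65 57
f 65 55 66
f 65 66 57
f 66 55 67
f 66 67 57
f 67 55 68
f 67 68 57
f 68 55 69
f 68 69 57
f 69 55 70
f 69 70 57
f 70 55 56
f 70 56 57
f 72 71 74
f 72 74 73
f 74 71 75
f 74 75 73
f 75 71 76
f 75 76 73
f 76 71 77
f 76 77 73
f 77 71 78
f 77 78 73
f 78 71 79
f 78 79 73
f 79 71 80
f 79 80 73
f 80 71 81
f 80 81 73
f 81 71 72
f 81 72 73



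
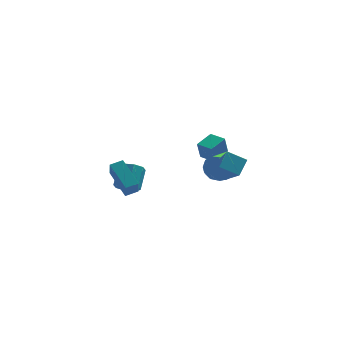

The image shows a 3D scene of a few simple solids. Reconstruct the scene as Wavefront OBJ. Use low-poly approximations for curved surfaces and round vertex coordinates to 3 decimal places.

v 3.335 4.868 -2.084
v 4.409 4.581 -2.001
v 2.851 3.199 -1.599
v 3.925 2.912 -1.516
v 3.481 3.626 -0.784
v 3.779 4.657 -1.084
v 3.481 3.123 -2.516
v 3.779 4.154 -2.816
v 4.499 3.502 -2.268
v 4.499 3.814 -1.197
v 2.761 3.966 -2.403
v 2.761 4.278 -1.332
v 3.914 4.871 -2.085
v 3.346 2.909 -1.515
v 3.085 3.329 -1.085
v 3.716 3.16 -1.036
v 3.544 4.916 -1.546
v 4.175 4.747 -1.497
v 3.63 4.186 -0.782
v 3.085 3.033 -2.103
v 3.716 2.864 -2.054
v 3.544 4.62 -2.564
v 4.175 4.451 -2.515
v 3.63 3.594 -2.818
v 4.598 4.068 -2.193
v 4.314 3.088 -1.908
v 4.053 3.211 -2.496
v 4.229 3.817 -2.672
v 4.598 4.251 -1.564
v 4.314 3.27 -1.279
v 4.053 3.69 -0.849
v 4.228 4.296 -1.025
v 4.651 3.617 -1.721
v 2.946 4.51 -2.321
v 2.662 3.529 -2.036
v 3.032 3.484 -2.575
v 3.207 4.09 -2.751
v 2.946 4.692 -1.692
v 2.662 3.712 -1.407
v 3.031 3.963 -0.928
v 3.207 4.569 -1.104
v 2.609 4.163 -1.879
v -2.109 -1.1 -0.804
v -1.458 -1.528 -0.55
v -1.14 -0.409 0.519
v -1.791 0.02 0.264
v -1.316 -1.128 -1.011
v -0.998 -0.008 0.057
v -1.639 -0.711 -1.352
v -1.321 0.409 -0.283
v -2.237 -0.522 -1.372
v -1.919 0.598 -0.303
v -2.76 -0.671 -1.059
v -2.442 0.448 0.01
v -2.902 -1.072 -0.597
v -2.584 0.048 0.471
v -2.579 -1.489 -0.257
v -2.261 -0.369 0.812
v -1.981 -1.678 -0.237
v -1.663 -0.558 0.832
v -2.227 -4.154 0.117
v -2.21 -5.004 1.216
v -3.1 -2.702 1.254
v -3.083 -3.553 2.353
v -1.477 -3.867 0.327
v -1.46 -4.718 1.426
v -2.35 -2.416 1.464
v -2.333 -3.266 2.563
v 3.488 -3.022 0.728
v 4.222 -4.664 1.942
v 2.342 -3.02 1.424
v 3.077 -4.662 2.637
v 3.983 -2.198 1.543
v 4.718 -3.84 2.756
v 2.838 -2.196 2.238
v 3.572 -3.838 3.452
v 3.145 1.069 0.158
v 2.927 0.71 1.399
v 2.336 1.796 0.226
v 2.118 1.437 1.467
v 4.002 1.983 0.573
v 3.784 1.624 1.814
v 3.193 2.71 0.641
v 2.975 2.351 1.882
f 1 38 17
f 38 12 41
f 17 41 6
f 38 41 17
f 1 17 13
f 17 6 18
f 13 18 2
f 17 18 13
f 1 13 22
f 13 2 23
f 22 23 8
f 13 23 22
f 1 22 34
f 22 8 37
f 34 37 11
f 22 37 34
f 1 34 38
f 34 11 42
f 38 42 12
f 34 42 38
f 2 18 29
f 18 6 32
f 29 32 10
f 18 32 29
f 6 41 19
f 41 12 40
f 19 40 5
f 41 40 19
f 12 42 39
f 42 11 35
f 39 35 3
f 42 35 39
f 11 37 36
f 37 8 24
f 36 24 7
f 37 24 36
f 8 23 28
f 23 2 25
f 28 25 9
f 23 25 28
f 4 30 16
f 30 10 31
f 16 31 5
f 30 31 16
f 4 16 14
f 16 5 15
f 14 15 3
f 16 15 14
f 4 14 21
f 14 3 20
f 21 20 7
f 14 20 21
f 4 21 26
f 21 7 27
f 26 27 9
f 21 27 26
f 4 26 30
f 26 9 33
f 30 33 10
f 26 33 30
f 5 31 19
f 31 10 32
f 19 32 6
f 31 32 19
f 3 15 39
f 15 5 40
f 39 40 12
f 15 40 39
f 7 20 36
f 20 3 35
f 36 35 11
f 20 35 36
f 9 27 28
f 27 7 24
f 28 24 8
f 27 24 28
f 10 33 29
f 33 9 25
f 29 25 2
f 33 25 29
f 44 43 47
f 44 47 45
f 45 47 48
f 45 48 46
f 47 43 49
f 47 49 48
f 48 49 50
f 48 50 46
f 49 43 51
f 49 51 50
f 50 51 52
f 50 52 46
f 51 43 53
f 51 53 52
f 52 53 54
f 52 54 46
f 53 43 55
f 53 55 54
f 54 55 56
f 54 56 46
f 55 43 57
f 55 57 56
f 56 57 58
f 56 58 46
f 57 43 59
f 57 59 58
f 58 59 60
f 58 60 46
f 59 43 44
f 59 44 60
f 60 44 45
f 60 45 46
f 62 64 61
f 65 62 61
f 61 64 63
f 63 65 61
f 62 68 64
f 66 62 65
f 66 68 62
f 64 68 63
f 67 65 63
f 63 68 67
f 67 66 65
f 68 66 67
f 70 72 69
f 73 70 69
f 69 72 71
f 71 73 69
f 70 76 72
f 74 70 73
f 74 76 70
f 72 76 71
f 75 73 71
f 71 76 75
f 75 74 73
f 76 74 75
f 78 80 77
f 81 78 77
f 77 80 79
f 79 81 77
f 78 84 80
f 82 78 81
f 82 84 78
f 80 84 79
f 83 81 79
f 79 84 83
f 83 82 81
f 84 82 83



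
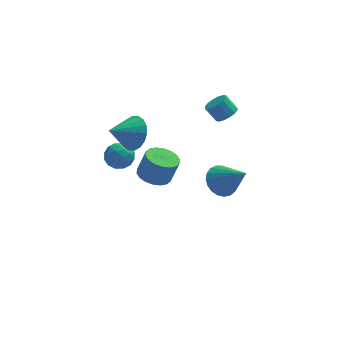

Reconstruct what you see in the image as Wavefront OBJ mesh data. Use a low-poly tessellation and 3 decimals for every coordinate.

v -3.619 3.787 0.126
v -3.04 3.287 -0.273
v -4.22 2.653 0.673
v -3.641 2.153 0.274
v -3.396 2.664 0.924
v -3.024 3.365 0.586
v -4.236 2.575 -0.186
v -3.864 3.276 -0.524
v -3.421 2.538 -0.465
v -2.902 2.593 0.221
v -4.358 3.347 0.179
v -3.839 3.402 0.865
v -3.276 3.636 -0.122
v -3.984 2.304 0.522
v -3.839 2.604 0.903
v -3.499 2.31 0.669
v -3.267 3.682 0.383
v -2.927 3.388 0.149
v -3.136 3.023 0.852
v -4.333 2.552 0.251
v -3.993 2.258 0.017
v -3.761 3.63 -0.269
v -3.421 3.336 -0.503
v -4.124 2.917 -0.452
v -3.16 2.902 -0.469
v -3.514 2.236 -0.147
v -3.864 2.484 -0.418
v -3.645 2.896 -0.616
v -2.855 2.935 -0.066
v -3.209 2.269 0.256
v -3.064 2.569 0.638
v -2.846 2.981 0.439
v -3.079 2.495 -0.179
v -4.051 3.671 0.144
v -4.405 3.005 0.466
v -4.414 2.959 -0.039
v -4.196 3.371 -0.238
v -3.746 3.704 0.547
v -4.1 3.038 0.869
v -3.615 3.044 1.016
v -3.396 3.456 0.818
v -4.181 3.445 0.579
v 0.984 -2.972 2.844
v 1.607 -3.215 2.198
v 2.016 -4.028 4.236
v 1.758 -2.886 2.335
v 1.774 -2.572 2.561
v 1.654 -2.328 2.835
v 1.418 -2.195 3.111
v 1.107 -2.196 3.341
v 0.775 -2.331 3.484
v 0.478 -2.578 3.517
v 0.269 -2.892 3.434
v 0.184 -3.22 3.248
v 0.237 -3.506 2.993
v 0.419 -3.699 2.711
v 0.699 -3.766 2.453
v 1.027 -3.696 2.262
v 1.349 -3.501 2.172
v -1.901 2.438 -1.048
v -1.011 2.51 -1.343
v -0.549 2.513 0.053
v -1.439 2.442 0.348
v -1.129 2.909 -1.304
v -0.667 2.913 0.091
v -1.4 3.216 -1.215
v -0.938 3.219 0.18
v -1.77 3.368 -1.093
v -1.308 3.371 0.302
v -2.166 3.336 -0.962
v -1.704 3.339 0.433
v -2.509 3.127 -0.848
v -2.047 3.13 0.548
v -2.732 2.781 -0.773
v -2.27 2.784 0.622
v -2.791 2.367 -0.753
v -2.329 2.37 0.643
v -2.673 1.967 -0.791
v -2.211 1.971 0.604
v -2.402 1.661 -0.88
v -1.94 1.664 0.515
v -2.032 1.509 -1.002
v -1.57 1.512 0.393
v -1.636 1.541 -1.133
v -1.174 1.544 0.262
v -1.293 1.75 -1.248
v -0.831 1.753 0.148
v -1.07 2.096 -1.322
v -0.608 2.099 0.073
v -2.948 1.889 2.825
v -2.319 1.172 3.331
v -4.212 1.311 3.575
v -2.314 1.548 3.63
v -2.434 1.992 3.769
v -2.657 2.416 3.722
v -2.936 2.735 3.496
v -3.219 2.887 3.138
v -3.447 2.841 2.717
v -3.577 2.607 2.318
v -3.582 2.23 2.02
v -3.461 1.786 1.88
v -3.239 1.363 1.928
v -2.959 1.043 2.153
v -2.677 0.892 2.512
v -2.449 0.938 2.932
v 1.95 3.421 2.757
v 2.303 2.992 3.151
v 1.742 3.271 3.956
v 1.39 3.699 3.563
v 2.478 3.297 3.167
v 1.918 3.576 3.973
v 2.512 3.635 3.074
v 1.952 3.914 3.88
v 2.396 3.915 2.896
v 1.836 4.194 3.702
v 2.16 4.063 2.681
v 1.6 4.342 3.486
v 1.868 4.039 2.486
v 1.307 4.317 3.291
v 1.598 3.849 2.364
v 1.037 4.128 3.169
v 1.422 3.544 2.347
v 0.862 3.823 3.153
v 1.388 3.206 2.44
v 0.828 3.485 3.246
v 1.504 2.926 2.618
v 0.944 3.205 3.424
v 1.74 2.778 2.834
v 1.18 3.057 3.639
v 2.033 2.803 3.029
v 1.472 3.081 3.834
f 1 38 17
f 38 12 41
f 17 41 6
f 38 41 17
f 1 17 13
f 17 6 18
f 13 18 2
f 17 18 13
f 1 13 22
f 13 2 23
f 22 23 8
f 13 23 22
f 1 22 34
f 22 8 37
f 34 37 11
f 22 37 34
f 1 34 38
f 34 11 42
f 38 42 12
f 34 42 38
f 2 18 29
f 18 6 32
f 29 32 10
f 18 32 29
f 6 41 19
f 41 12 40
f 19 40 5
f 41 40 19
f 12 42 39
f 42 11 35
f 39 35 3
f 42 35 39
f 11 37 36
f 37 8 24
f 36 24 7
f 37 24 36
f 8 23 28
f 23 2 25
f 28 25 9
f 23 25 28
f 4 30 16
f 30 10 31
f 16 31 5
f 30 31 16
f 4 16 14
f 16 5 15
f 14 15 3
f 16 15 14
f 4 14 21
f 14 3 20
f 21 20 7
f 14 20 21
f 4 21 26
f 21 7 27
f 26 27 9
f 21 27 26
f 4 26 30
f 26 9 33
f 30 33 10
f 26 33 30
f 5 31 19
f 31 10 32
f 19 32 6
f 31 32 19
f 3 15 39
f 15 5 40
f 39 40 12
f 15 40 39
f 7 20 36
f 20 3 35
f 36 35 11
f 20 35 36
f 9 27 28
f 27 7 24
f 28 24 8
f 27 24 28
f 10 33 29
f 33 9 25
f 29 25 2
f 33 25 29
f 44 43 46
f 44 46 45
f 46 43 47
f 46 47 45
f 47 43 48
f 47 48 45
f 48 43 49
f 48 49 45
f 49 43 50
f 49 50 45
f 50 43 51
f 50 51 45
f 51 43 52
f 51 52 45
f 52 43 53
f 52 53 45
f 53 43 54
f 53 54 45
f 54 43 55
f 54 55 45
f 55 43 56
f 55 56 45
f 56 43 57
f 56 57 45
f 57 43 58
f 57 58 45
f 58 43 59
f 58 59 45
f 59 43 44
f 59 44 45
f 61 60 64
f 61 64 62
f 62 64 65
f 62 65 63
f 64 60 66
f 64 66 65
f 65 66 67
f 65 67 63
f 66 60 68
f 66 68 67
f 67 68 69
f 67 69 63
f 68 60 70
f 68 70 69
f 69 70 71
f 69 71 63
f 70 60 72
f 70 72 71
f 71 72 73
f 71 73 63
f 72 60 74
f 72 74 73
f 73 74 75
f 73 75 63
f 74 60 76
f 74 76 75
f 75 76 77
f 75 77 63
f 76 60 78
f 76 78 77
f 77 78 79
f 77 79 63
f 78 60 80
f 78 80 79
f 79 80 81
f 79 81 63
f 80 60 82
f 80 82 81
f 81 82 83
f 81 83 63
f 82 60 84
f 82 84 83
f 83 84 85
f 83 85 63
f 84 60 86
f 84 86 85
f 85 86 87
f 85 87 63
f 86 60 88
f 86 88 87
f 87 88 89
f 87 89 63
f 88 60 61
f 88 61 89
f 89 61 62
f 89 62 63
f 91 90 93
f 91 93 92
f 93 90 94
f 93 94 92
f 94 90 95
f 94 95 92
f 95 90 96
f 95 96 92
f 96 90 97
f 96 97 92
f 97 90 98
f 97 98 92
f 98 90 99
f 98 99 92
f 99 90 100
f 99 100 92
f 100 90 101
f 100 101 92
f 101 90 102
f 101 102 92
f 102 90 103
f 102 103 92
f 103 90 104
f 103 104 92
f 104 90 105
f 104 105 92
f 105 90 91
f 105 91 92
f 107 106 110
f 107 110 108
f 108 110 111
f 108 111 109
f 110 106 112
f 110 112 111
f 111 112 113
f 111 113 109
f 112 106 114
f 112 114 113
f 113 114 115
f 113 115 109
f 114 106 116
f 114 116 115
f 115 116 117
f 115 117 109
f 116 106 118
f 116 118 117
f 117 118 119
f 117 119 109
f 118 106 120
f 118 120 119
f 119 120 121
f 119 121 109
f 120 106 122
f 120 122 121
f 121 122 123
f 121 123 109
f 122 106 124
f 122 124 123
f 123 124 125
f 123 125 109
f 124 106 126
f 124 126 125
f 125 126 127
f 125 127 109
f 126 106 128
f 126 128 127
f 127 128 129
f 127 129 109
f 128 106 130
f 128 130 129
f 129 130 131
f 129 131 109
f 130 106 107
f 130 107 131
f 131 107 108
f 131 108 109



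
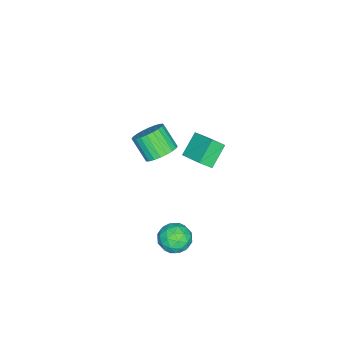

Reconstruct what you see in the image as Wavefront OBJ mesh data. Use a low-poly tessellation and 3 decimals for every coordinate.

v -4.366 -0.952 -3.26
v -3.6 0.362 -2.62
v -3.18 -1.169 -4.234
v -2.414 0.145 -3.594
v -3.946 -1.505 -2.626
v -3.18 -0.191 -1.986
v -2.76 -1.722 -3.6
v -1.994 -0.408 -2.96
v 3.101 1.341 -3.231
v 3.982 1.163 -3.527
v 2.658 -0.043 -3.713
v 3.539 -0.221 -4.009
v 3.354 -0.161 -3.083
v 3.628 0.694 -2.785
v 3.012 0.426 -4.455
v 3.286 1.281 -4.157
v 3.927 0.597 -4.283
v 4.138 0.234 -3.435
v 2.502 0.886 -3.805
v 2.713 0.523 -2.957
v 3.58 1.374 -3.337
v 3.06 -0.254 -3.903
v 2.951 -0.218 -3.359
v 3.469 -0.323 -3.533
v 3.372 1.098 -2.9
v 3.89 0.993 -3.074
v 3.521 0.215 -2.813
v 2.75 0.127 -4.166
v 3.268 0.022 -4.34
v 3.171 1.443 -3.707
v 3.689 1.338 -3.881
v 3.119 0.905 -4.427
v 4.066 0.936 -3.955
v 3.806 0.122 -4.239
v 3.496 0.503 -4.501
v 3.657 1.006 -4.326
v 4.19 0.723 -3.457
v 3.93 -0.091 -3.74
v 3.821 -0.056 -3.196
v 3.982 0.447 -3.021
v 4.158 0.39 -3.901
v 2.71 1.211 -3.5
v 2.45 0.397 -3.783
v 2.658 0.673 -4.219
v 2.819 1.176 -4.044
v 2.834 0.998 -3.001
v 2.574 0.184 -3.285
v 2.983 0.114 -2.914
v 3.144 0.617 -2.739
v 2.482 0.73 -3.339
v 0.217 -1.555 -0.386
v 0.933 -1.273 0.117
v 0.54 -2.223 1.209
v -0.177 -2.505 0.706
v 0.678 -1.044 0.224
v 0.285 -1.994 1.317
v 0.353 -0.893 0.239
v -0.041 -1.843 1.331
v 0.006 -0.843 0.158
v -0.387 -1.793 1.25
v -0.308 -0.901 -0.006
v -0.701 -1.851 1.086
v -0.542 -1.059 -0.228
v -0.935 -2.009 0.864
v -0.661 -1.292 -0.473
v -1.054 -2.242 0.619
v -0.646 -1.565 -0.706
v -1.039 -2.516 0.386
v -0.5 -1.837 -0.889
v -0.893 -2.787 0.203
v -0.245 -2.066 -0.997
v -0.638 -3.016 0.096
v 0.081 -2.217 -1.011
v -0.313 -3.167 0.081
v 0.427 -2.267 -0.93
v 0.034 -3.217 0.162
v 0.741 -2.209 -0.766
v 0.348 -3.159 0.326
v 0.975 -2.051 -0.544
v 0.582 -3.001 0.548
v 1.094 -1.818 -0.299
v 0.701 -2.768 0.793
v 1.079 -1.544 -0.066
v 0.686 -2.495 1.026
f 2 4 1
f 5 2 1
f 1 4 3
f 3 5 1
f 2 8 4
f 6 2 5
f 6 8 2
f 4 8 3
f 7 5 3
f 3 8 7
f 7 6 5
f 8 6 7
f 9 46 25
f 46 20 49
f 25 49 14
f 46 49 25
f 9 25 21
f 25 14 26
f 21 26 10
f 25 26 21
f 9 21 30
f 21 10 31
f 30 31 16
f 21 31 30
f 9 30 42
f 30 16 45
f 42 45 19
f 30 45 42
f 9 42 46
f 42 19 50
f 46 50 20
f 42 50 46
f 10 26 37
f 26 14 40
f 37 40 18
f 26 40 37
f 14 49 27
f 49 20 48
f 27 48 13
f 49 48 27
f 20 50 47
f 50 19 43
f 47 43 11
f 50 43 47
f 19 45 44
f 45 16 32
f 44 32 15
f 45 32 44
f 16 31 36
f 31 10 33
f 36 33 17
f 31 33 36
f 12 38 24
f 38 18 39
f 24 39 13
f 38 39 24
f 12 24 22
f 24 13 23
f 22 23 11
f 24 23 22
f 12 22 29
f 22 11 28
f 29 28 15
f 22 28 29
f 12 29 34
f 29 15 35
f 34 35 17
f 29 35 34
f 12 34 38
f 34 17 41
f 38 41 18
f 34 41 38
f 13 39 27
f 39 18 40
f 27 40 14
f 39 40 27
f 11 23 47
f 23 13 48
f 47 48 20
f 23 48 47
f 15 28 44
f 28 11 43
f 44 43 19
f 28 43 44
f 17 35 36
f 35 15 32
f 36 32 16
f 35 32 36
f 18 41 37
f 41 17 33
f 37 33 10
f 41 33 37
f 52 51 55
f 52 55 53
f 53 55 56
f 53 56 54
f 55 51 57
f 55 57 56
f 56 57 58
f 56 58 54
f 57 51 59
f 57 59 58
f 58 59 60
f 58 60 54
f 59 51 61
f 59 61 60
f 60 61 62
f 60 62 54
f 61 51 63
f 61 63 62
f 62 63 64
f 62 64 54
f 63 51 65
f 63 65 64
f 64 65 66
f 64 66 54
f 65 51 67
f 65 67 66
f 66 67 68
f 66 68 54
f 67 51 69
f 67 69 68
f 68 69 70
f 68 70 54
f 69 51 71
f 69 71 70
f 70 71 72
f 70 72 54
f 71 51 73
f 71 73 72
f 72 73 74
f 72 74 54
f 73 51 75
f 73 75 74
f 74 75 76
f 74 76 54
f 75 51 77
f 75 77 76
f 76 77 78
f 76 78 54
f 77 51 79
f 77 79 78
f 78 79 80
f 78 80 54
f 79 51 81
f 79 81 80
f 80 81 82
f 80 82 54
f 81 51 83
f 81 83 82
f 82 83 84
f 82 84 54
f 83 51 52
f 83 52 84
f 84 52 53
f 84 53 54



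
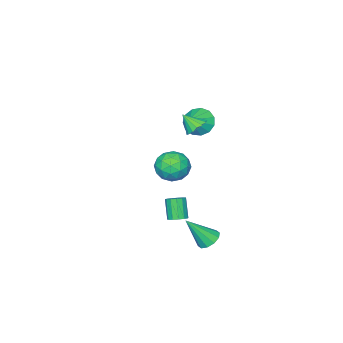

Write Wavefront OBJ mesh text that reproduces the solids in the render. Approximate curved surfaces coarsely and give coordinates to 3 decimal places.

v -3.46 -2.137 1.44
v -2.902 -2.13 0.599
v -2.32 -1.803 2.2
v -3.101 -1.6 0.664
v -3.414 -1.242 0.976
v -3.741 -1.167 1.435
v -3.98 -1.401 1.896
v -4.053 -1.868 2.212
v -3.938 -2.421 2.283
v -3.671 -2.884 2.087
v -3.338 -3.11 1.685
v -3.042 -3.027 1.206
v -2.88 -2.661 0.801
v 2.685 2.294 -1.878
v 3.011 2.678 -1.589
v 2.62 2.109 -0.394
v 2.295 1.726 -0.682
v 2.715 2.813 -1.621
v 2.325 2.245 -0.426
v 2.41 2.784 -1.734
v 2.02 2.216 -0.539
v 2.192 2.6 -1.893
v 1.802 2.031 -0.698
v 2.131 2.318 -2.047
v 1.741 1.749 -0.852
v 2.246 2.029 -2.147
v 1.855 1.46 -0.952
v 2.5 1.824 -2.162
v 2.11 1.255 -0.967
v 2.813 1.768 -2.086
v 2.423 1.2 -0.891
v 3.085 1.88 -1.944
v 2.695 1.311 -0.749
v 3.231 2.123 -1.781
v 2.84 1.554 -0.586
v 3.203 2.42 -1.649
v 2.813 1.852 -0.453
v 0.22 2.269 -4.768
v 0.819 2.751 -4.899
v 1.24 1.451 -3.112
v 0.513 2.973 -4.601
v 0.094 2.926 -4.366
v -0.276 2.628 -4.285
v -0.457 2.193 -4.388
v -0.379 1.787 -4.637
v -0.073 1.566 -4.935
v 0.346 1.613 -5.17
v 0.716 1.91 -5.251
v 0.897 2.345 -5.148
v -2.918 -2.98 -3.598
v -2.086 -3.097 -2.787
v -3.834 -4.463 -2.873
v -3.002 -4.58 -2.062
v -3.722 -3.662 -2.032
v -3.156 -2.745 -2.48
v -2.764 -4.815 -3.18
v -2.198 -3.898 -3.628
v -1.991 -4.231 -2.529
v -2.583 -3.519 -1.819
v -3.337 -4.041 -3.841
v -3.929 -3.329 -3.131
v -2.421 -2.908 -3.256
v -3.499 -4.652 -2.404
v -3.922 -4.112 -2.386
v -3.433 -4.181 -1.909
v -3.05 -2.701 -3.075
v -2.562 -2.77 -2.599
v -3.523 -3.102 -2.155
v -3.358 -4.79 -3.061
v -2.87 -4.859 -2.585
v -2.487 -3.379 -3.751
v -1.998 -3.448 -3.274
v -2.397 -4.458 -3.505
v -1.877 -3.644 -2.628
v -2.416 -4.516 -2.202
v -2.276 -4.653 -2.859
v -1.943 -4.114 -3.122
v -2.225 -3.225 -2.211
v -2.764 -4.097 -1.784
v -3.187 -3.557 -1.767
v -2.854 -3.018 -2.03
v -2.169 -3.891 -2.059
v -3.156 -3.463 -3.876
v -3.695 -4.335 -3.449
v -3.066 -4.542 -3.63
v -2.733 -4.003 -3.893
v -3.504 -3.044 -3.458
v -4.043 -3.916 -3.032
v -3.977 -3.446 -2.538
v -3.644 -2.907 -2.801
v -3.751 -3.669 -3.601
v -0.434 0.656 3.37
v 0.294 0.751 3.175
v -0.106 -0.136 4.21
v 0.239 1.002 3.433
v 0.031 1.173 3.676
v -0.285 1.226 3.849
v -0.634 1.149 3.913
v -0.938 0.958 3.852
v -1.127 0.698 3.681
v -1.156 0.429 3.439
v -1.021 0.211 3.18
v -0.751 0.095 2.966
v -0.408 0.108 2.844
v -0.072 0.246 2.842
v 0.182 0.478 2.962
f 2 1 4
f 2 4 3
f 4 1 5
f 4 5 3
f 5 1 6
f 5 6 3
f 6 1 7
f 6 7 3
f 7 1 8
f 7 8 3
f 8 1 9
f 8 9 3
f 9 1 10
f 9 10 3
f 10 1 11
f 10 11 3
f 11 1 12
f 11 12 3
f 12 1 13
f 12 13 3
f 13 1 2
f 13 2 3
f 15 14 18
f 15 18 16
f 16 18 19
f 16 19 17
f 18 14 20
f 18 20 19
f 19 20 21
f 19 21 17
f 20 14 22
f 20 22 21
f 21 22 23
f 21 23 17
f 22 14 24
f 22 24 23
f 23 24 25
f 23 25 17
f 24 14 26
f 24 26 25
f 25 26 27
f 25 27 17
f 26 14 28
f 26 28 27
f 27 28 29
f 27 29 17
f 28 14 30
f 28 30 29
f 29 30 31
f 29 31 17
f 30 14 32
f 30 32 31
f 31 32 33
f 31 33 17
f 32 14 34
f 32 34 33
f 33 34 35
f 33 35 17
f 34 14 36
f 34 36 35
f 35 36 37
f 35 37 17
f 36 14 15
f 36 15 37
f 37 15 16
f 37 16 17
f 39 38 41
f 39 41 40
f 41 38 42
f 41 42 40
f 42 38 43
f 42 43 40
f 43 38 44
f 43 44 40
f 44 38 45
f 44 45 40
f 45 38 46
f 45 46 40
f 46 38 47
f 46 47 40
f 47 38 48
f 47 48 40
f 48 38 49
f 48 49 40
f 49 38 39
f 49 39 40
f 50 87 66
f 87 61 90
f 66 90 55
f 87 90 66
f 50 66 62
f 66 55 67
f 62 67 51
f 66 67 62
f 50 62 71
f 62 51 72
f 71 72 57
f 62 72 71
f 50 71 83
f 71 57 86
f 83 86 60
f 71 86 83
f 50 83 87
f 83 60 91
f 87 91 61
f 83 91 87
f 51 67 78
f 67 55 81
f 78 81 59
f 67 81 78
f 55 90 68
f 90 61 89
f 68 89 54
f 90 89 68
f 61 91 88
f 91 60 84
f 88 84 52
f 91 84 88
f 60 86 85
f 86 57 73
f 85 73 56
f 86 73 85
f 57 72 77
f 72 51 74
f 77 74 58
f 72 74 77
f 53 79 65
f 79 59 80
f 65 80 54
f 79 80 65
f 53 65 63
f 65 54 64
f 63 64 52
f 65 64 63
f 53 63 70
f 63 52 69
f 70 69 56
f 63 69 70
f 53 70 75
f 70 56 76
f 75 76 58
f 70 76 75
f 53 75 79
f 75 58 82
f 79 82 59
f 75 82 79
f 54 80 68
f 80 59 81
f 68 81 55
f 80 81 68
f 52 64 88
f 64 54 89
f 88 89 61
f 64 89 88
f 56 69 85
f 69 52 84
f 85 84 60
f 69 84 85
f 58 76 77
f 76 56 73
f 77 73 57
f 76 73 77
f 59 82 78
f 82 58 74
f 78 74 51
f 82 74 78
f 93 92 95
f 93 95 94
f 95 92 96
f 95 96 94
f 96 92 97
f 96 97 94
f 97 92 98
f 97 98 94
f 98 92 99
f 98 99 94
f 99 92 100
f 99 100 94
f 100 92 101
f 100 101 94
f 101 92 102
f 101 102 94
f 102 92 103
f 102 103 94
f 103 92 104
f 103 104 94
f 104 92 105
f 104 105 94
f 105 92 106
f 105 106 94
f 106 92 93
f 106 93 94



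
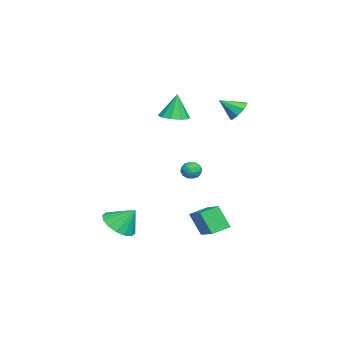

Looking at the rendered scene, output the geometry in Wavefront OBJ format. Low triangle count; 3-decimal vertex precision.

v -0.783 0.961 -1.391
v -0.379 1.274 -1.021
v -0.021 0.366 -1.719
v 0.383 0.679 -1.349
v -0.058 0.308 -1.092
v -0.528 0.676 -0.889
v 0.128 0.964 -1.851
v -0.342 1.332 -1.648
v 0.184 1.276 -1.306
v 0.07 0.87 -0.836
v -0.47 0.77 -1.904
v -0.584 0.364 -1.434
v -0.648 1.17 -1.177
v 0.248 0.47 -1.563
v -0.011 0.252 -1.412
v 0.226 0.436 -1.194
v -0.736 0.818 -1.099
v -0.498 1.002 -0.882
v -0.309 0.434 -0.924
v 0.098 0.638 -1.858
v 0.336 0.822 -1.641
v -0.626 1.204 -1.546
v -0.389 1.388 -1.328
v -0.091 1.206 -1.816
v -0.079 1.355 -1.127
v 0.369 1.005 -1.32
v 0.219 1.173 -1.615
v -0.058 1.389 -1.496
v -0.147 1.117 -0.851
v 0.301 0.767 -1.044
v 0.042 0.549 -0.893
v -0.235 0.765 -0.774
v 0.184 1.118 -1.018
v -0.701 0.873 -1.696
v -0.253 0.523 -1.889
v -0.165 0.875 -1.966
v -0.442 1.091 -1.847
v -0.769 0.635 -1.42
v -0.321 0.285 -1.613
v -0.342 0.251 -1.244
v -0.619 0.467 -1.125
v -0.584 0.522 -1.722
v 2.14 2.627 -4.684
v 1.839 1.948 -3.335
v 3.731 3.418 -3.931
v 3.43 2.74 -2.582
v 2.73 1.74 -4.998
v 2.429 1.062 -3.649
v 4.321 2.532 -4.245
v 4.02 1.853 -2.896
v -0.769 3.33 2.966
v -0.269 3.009 2.46
v -0.631 2.27 3.774
v 0.004 3.353 2.864
v -0.176 3.684 3.328
v -0.703 3.807 3.579
v -1.269 3.65 3.471
v -1.542 3.306 3.067
v -1.362 2.976 2.603
v -0.835 2.853 2.352
v -0.964 -0.243 2.354
v -0.227 0.255 2.381
v -1.136 -0.077 3.966
v -0.655 0.59 2.301
v -1.202 0.607 2.241
v -1.657 0.3 2.224
v -1.848 -0.215 2.256
v -1.701 -0.741 2.326
v -1.272 -1.076 2.407
v -0.726 -1.093 2.467
v -0.27 -0.785 2.484
v -0.08 -0.27 2.451
v 3.915 -2.485 -3.999
v 4.903 -2.879 -3.763
v 4.005 -1.575 -2.861
v 4.998 -2.448 -4.115
v 4.802 -2.027 -4.436
v 4.368 -1.729 -4.64
v 3.813 -1.633 -4.672
v 3.285 -1.766 -4.524
v 2.926 -2.091 -4.235
v 2.831 -2.522 -3.883
v 3.027 -2.943 -3.562
v 3.461 -3.241 -3.358
v 4.016 -3.337 -3.326
v 4.544 -3.204 -3.475
f 1 38 17
f 38 12 41
f 17 41 6
f 38 41 17
f 1 17 13
f 17 6 18
f 13 18 2
f 17 18 13
f 1 13 22
f 13 2 23
f 22 23 8
f 13 23 22
f 1 22 34
f 22 8 37
f 34 37 11
f 22 37 34
f 1 34 38
f 34 11 42
f 38 42 12
f 34 42 38
f 2 18 29
f 18 6 32
f 29 32 10
f 18 32 29
f 6 41 19
f 41 12 40
f 19 40 5
f 41 40 19
f 12 42 39
f 42 11 35
f 39 35 3
f 42 35 39
f 11 37 36
f 37 8 24
f 36 24 7
f 37 24 36
f 8 23 28
f 23 2 25
f 28 25 9
f 23 25 28
f 4 30 16
f 30 10 31
f 16 31 5
f 30 31 16
f 4 16 14
f 16 5 15
f 14 15 3
f 16 15 14
f 4 14 21
f 14 3 20
f 21 20 7
f 14 20 21
f 4 21 26
f 21 7 27
f 26 27 9
f 21 27 26
f 4 26 30
f 26 9 33
f 30 33 10
f 26 33 30
f 5 31 19
f 31 10 32
f 19 32 6
f 31 32 19
f 3 15 39
f 15 5 40
f 39 40 12
f 15 40 39
f 7 20 36
f 20 3 35
f 36 35 11
f 20 35 36
f 9 27 28
f 27 7 24
f 28 24 8
f 27 24 28
f 10 33 29
f 33 9 25
f 29 25 2
f 33 25 29
f 44 46 43
f 47 44 43
f 43 46 45
f 45 47 43
f 44 50 46
f 48 44 47
f 48 50 44
f 46 50 45
f 49 47 45
f 45 50 49
f 49 48 47
f 50 48 49
f 52 51 54
f 52 54 53
f 54 51 55
f 54 55 53
f 55 51 56
f 55 56 53
f 56 51 57
f 56 57 53
f 57 51 58
f 57 58 53
f 58 51 59
f 58 59 53
f 59 51 60
f 59 60 53
f 60 51 52
f 60 52 53
f 62 61 64
f 62 64 63
f 64 61 65
f 64 65 63
f 65 61 66
f 65 66 63
f 66 61 67
f 66 67 63
f 67 61 68
f 67 68 63
f 68 61 69
f 68 69 63
f 69 61 70
f 69 70 63
f 70 61 71
f 70 71 63
f 71 61 72
f 71 72 63
f 72 61 62
f 72 62 63
f 74 73 76
f 74 76 75
f 76 73 77
f 76 77 75
f 77 73 78
f 77 78 75
f 78 73 79
f 78 79 75
f 79 73 80
f 79 80 75
f 80 73 81
f 80 81 75
f 81 73 82
f 81 82 75
f 82 73 83
f 82 83 75
f 83 73 84
f 83 84 75
f 84 73 85
f 84 85 75
f 85 73 86
f 85 86 75
f 86 73 74
f 86 74 75

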